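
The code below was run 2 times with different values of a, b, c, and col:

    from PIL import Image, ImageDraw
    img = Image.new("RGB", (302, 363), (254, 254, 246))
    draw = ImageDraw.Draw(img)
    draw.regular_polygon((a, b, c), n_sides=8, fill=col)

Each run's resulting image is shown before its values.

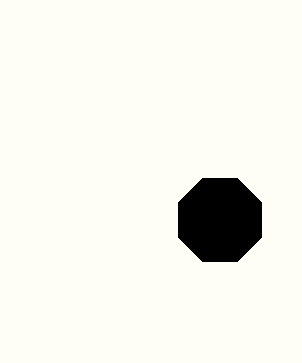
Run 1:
a = 220, b = 220, c = 45, col = 'black'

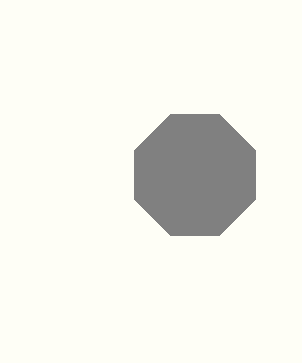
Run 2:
a = 195, b = 175, c = 65, col = 'gray'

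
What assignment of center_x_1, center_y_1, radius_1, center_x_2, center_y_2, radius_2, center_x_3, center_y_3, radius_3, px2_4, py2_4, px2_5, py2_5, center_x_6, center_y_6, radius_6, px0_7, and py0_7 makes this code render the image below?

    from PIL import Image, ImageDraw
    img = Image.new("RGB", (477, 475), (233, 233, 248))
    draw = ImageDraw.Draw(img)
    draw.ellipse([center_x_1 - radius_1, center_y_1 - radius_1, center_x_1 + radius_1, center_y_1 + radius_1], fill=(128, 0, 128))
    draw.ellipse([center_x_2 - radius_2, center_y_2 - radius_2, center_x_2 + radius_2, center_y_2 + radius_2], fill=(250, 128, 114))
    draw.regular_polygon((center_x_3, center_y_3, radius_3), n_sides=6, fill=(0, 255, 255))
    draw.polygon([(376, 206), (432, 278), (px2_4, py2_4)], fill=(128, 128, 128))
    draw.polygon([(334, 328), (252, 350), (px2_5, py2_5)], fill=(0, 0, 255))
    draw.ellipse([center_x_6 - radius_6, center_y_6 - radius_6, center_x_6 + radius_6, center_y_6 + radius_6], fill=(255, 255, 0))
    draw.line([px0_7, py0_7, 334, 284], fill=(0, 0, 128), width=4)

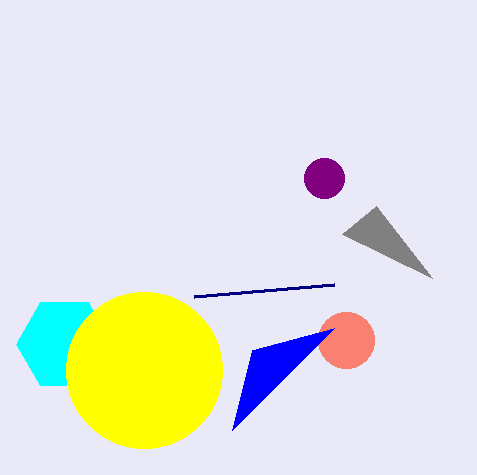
center_x_1 = 324; center_y_1 = 178; radius_1 = 20; center_x_2 = 346; center_y_2 = 340; radius_2 = 28; center_x_3 = 64; center_y_3 = 344; radius_3 = 48; px2_4 = 342; py2_4 = 234; px2_5 = 232; py2_5 = 430; center_x_6 = 144; center_y_6 = 370; radius_6 = 78; px0_7 = 194; py0_7 = 296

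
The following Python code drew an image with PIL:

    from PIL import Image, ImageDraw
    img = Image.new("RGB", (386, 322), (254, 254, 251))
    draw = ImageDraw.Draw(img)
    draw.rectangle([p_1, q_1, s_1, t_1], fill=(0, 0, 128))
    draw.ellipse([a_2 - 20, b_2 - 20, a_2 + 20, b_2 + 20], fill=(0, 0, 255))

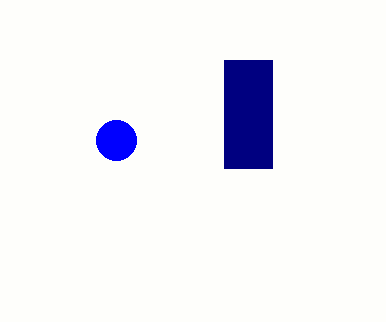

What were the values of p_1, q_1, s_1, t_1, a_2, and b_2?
p_1 = 224; q_1 = 60; s_1 = 272; t_1 = 168; a_2 = 116; b_2 = 140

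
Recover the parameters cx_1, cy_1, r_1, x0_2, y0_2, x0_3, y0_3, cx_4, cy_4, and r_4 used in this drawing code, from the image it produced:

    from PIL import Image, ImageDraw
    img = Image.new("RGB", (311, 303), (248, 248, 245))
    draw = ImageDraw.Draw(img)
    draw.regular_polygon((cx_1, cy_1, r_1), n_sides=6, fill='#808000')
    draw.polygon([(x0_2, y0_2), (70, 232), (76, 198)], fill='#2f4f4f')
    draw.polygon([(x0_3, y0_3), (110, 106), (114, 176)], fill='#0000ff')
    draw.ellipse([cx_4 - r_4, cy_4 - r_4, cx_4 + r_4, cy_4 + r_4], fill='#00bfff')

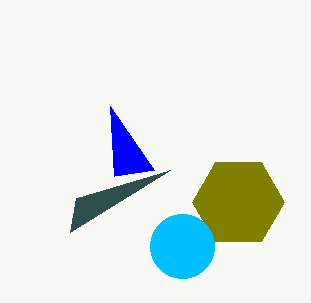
cx_1 = 238; cy_1 = 202; r_1 = 46; x0_2 = 170; y0_2 = 170; x0_3 = 154; y0_3 = 170; cx_4 = 182; cy_4 = 246; r_4 = 32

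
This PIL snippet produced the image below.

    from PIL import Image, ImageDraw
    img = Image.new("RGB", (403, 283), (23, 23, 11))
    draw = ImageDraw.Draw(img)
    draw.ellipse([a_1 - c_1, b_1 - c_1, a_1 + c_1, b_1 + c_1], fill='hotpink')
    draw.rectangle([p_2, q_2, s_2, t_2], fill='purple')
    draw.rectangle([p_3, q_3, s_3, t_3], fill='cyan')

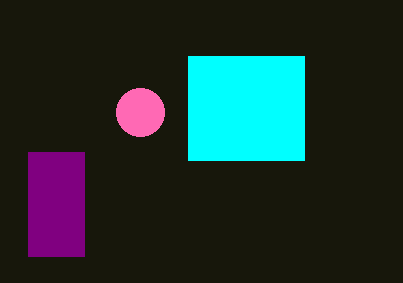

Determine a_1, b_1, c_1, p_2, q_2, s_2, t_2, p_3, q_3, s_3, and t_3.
a_1 = 140
b_1 = 112
c_1 = 24
p_2 = 28
q_2 = 152
s_2 = 84
t_2 = 256
p_3 = 188
q_3 = 56
s_3 = 304
t_3 = 160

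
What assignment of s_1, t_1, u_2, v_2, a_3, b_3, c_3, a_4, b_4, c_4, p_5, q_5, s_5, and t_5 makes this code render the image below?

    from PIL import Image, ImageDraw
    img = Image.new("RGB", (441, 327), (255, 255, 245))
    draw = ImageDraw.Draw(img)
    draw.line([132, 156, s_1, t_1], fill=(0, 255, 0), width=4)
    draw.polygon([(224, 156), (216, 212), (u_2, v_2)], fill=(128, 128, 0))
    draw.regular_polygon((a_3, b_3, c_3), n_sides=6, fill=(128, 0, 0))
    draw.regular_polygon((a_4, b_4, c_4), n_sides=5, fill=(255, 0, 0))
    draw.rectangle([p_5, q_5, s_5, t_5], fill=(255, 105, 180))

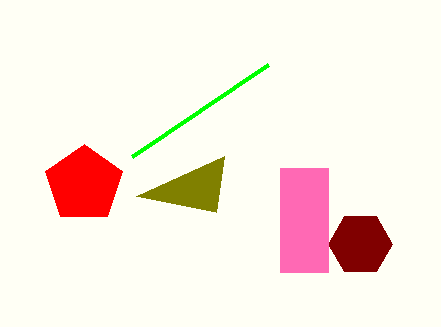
s_1 = 268
t_1 = 64
u_2 = 136
v_2 = 196
a_3 = 360
b_3 = 244
c_3 = 32
a_4 = 84
b_4 = 184
c_4 = 40
p_5 = 280
q_5 = 168
s_5 = 328
t_5 = 272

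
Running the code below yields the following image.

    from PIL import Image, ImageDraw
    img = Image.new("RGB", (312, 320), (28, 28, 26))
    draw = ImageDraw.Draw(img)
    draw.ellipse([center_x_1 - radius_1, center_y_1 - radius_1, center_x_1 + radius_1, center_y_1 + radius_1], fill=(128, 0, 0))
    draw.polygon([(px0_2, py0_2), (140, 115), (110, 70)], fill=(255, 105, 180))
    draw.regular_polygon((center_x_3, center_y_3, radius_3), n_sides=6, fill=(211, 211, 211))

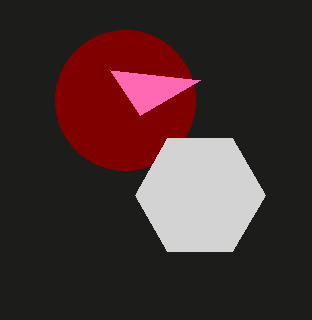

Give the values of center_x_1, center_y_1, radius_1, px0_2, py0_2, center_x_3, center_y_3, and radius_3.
center_x_1 = 125, center_y_1 = 100, radius_1 = 70, px0_2 = 200, py0_2 = 80, center_x_3 = 200, center_y_3 = 195, radius_3 = 65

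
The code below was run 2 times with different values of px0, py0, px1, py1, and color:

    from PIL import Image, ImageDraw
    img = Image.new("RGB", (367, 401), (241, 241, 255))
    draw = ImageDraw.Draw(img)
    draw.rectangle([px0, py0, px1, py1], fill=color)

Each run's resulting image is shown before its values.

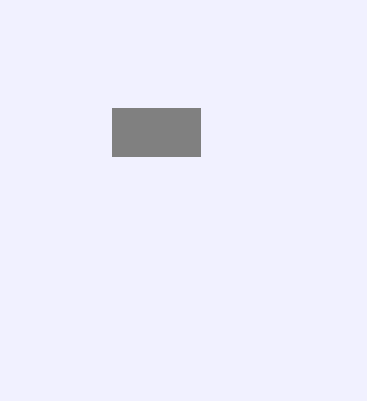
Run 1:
px0 = 112; py0 = 108; px1 = 200; py1 = 156; color = 'gray'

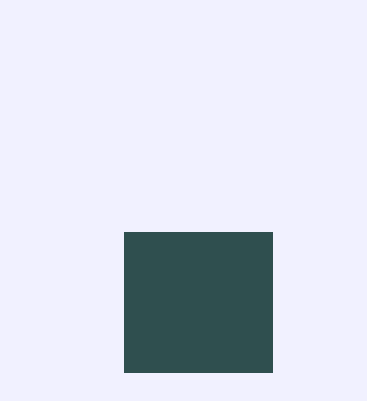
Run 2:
px0 = 124
py0 = 232
px1 = 272
py1 = 372
color = 'darkslategray'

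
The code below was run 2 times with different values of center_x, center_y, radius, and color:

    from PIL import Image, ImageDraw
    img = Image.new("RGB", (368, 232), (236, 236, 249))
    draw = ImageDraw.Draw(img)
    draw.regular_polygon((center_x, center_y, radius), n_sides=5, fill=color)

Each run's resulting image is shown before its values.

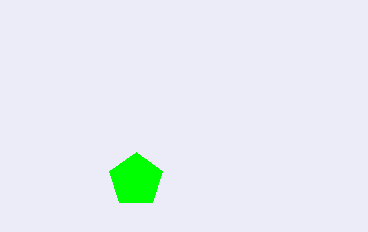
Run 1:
center_x = 136, center_y = 180, radius = 28, color = 'lime'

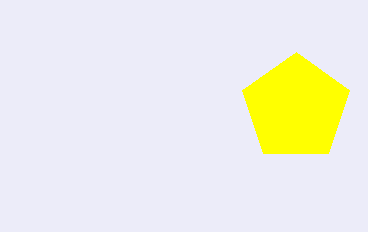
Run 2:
center_x = 296; center_y = 108; radius = 56; color = 'yellow'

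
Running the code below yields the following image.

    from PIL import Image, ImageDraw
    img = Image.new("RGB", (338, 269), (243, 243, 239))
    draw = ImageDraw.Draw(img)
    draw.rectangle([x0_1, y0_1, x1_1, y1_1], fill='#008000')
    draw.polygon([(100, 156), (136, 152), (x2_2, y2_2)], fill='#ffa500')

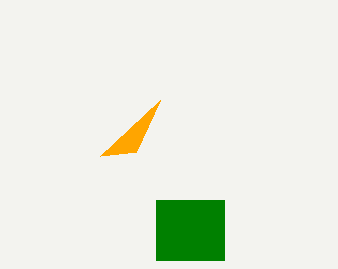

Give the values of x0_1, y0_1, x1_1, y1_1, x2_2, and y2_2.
x0_1 = 156; y0_1 = 200; x1_1 = 224; y1_1 = 260; x2_2 = 160; y2_2 = 100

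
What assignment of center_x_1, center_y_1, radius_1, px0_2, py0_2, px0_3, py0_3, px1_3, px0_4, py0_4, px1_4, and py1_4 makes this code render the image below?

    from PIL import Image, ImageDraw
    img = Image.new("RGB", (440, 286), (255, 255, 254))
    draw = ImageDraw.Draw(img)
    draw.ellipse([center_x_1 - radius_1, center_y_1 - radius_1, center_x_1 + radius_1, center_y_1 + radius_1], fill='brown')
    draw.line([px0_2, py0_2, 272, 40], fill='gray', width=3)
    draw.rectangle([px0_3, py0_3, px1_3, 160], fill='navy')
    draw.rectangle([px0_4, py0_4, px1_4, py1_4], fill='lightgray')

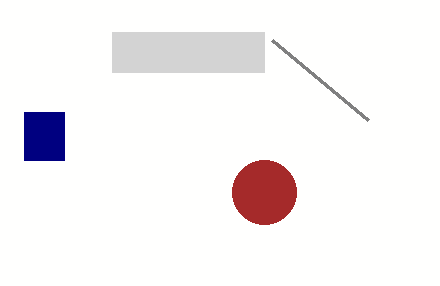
center_x_1 = 264
center_y_1 = 192
radius_1 = 32
px0_2 = 368
py0_2 = 120
px0_3 = 24
py0_3 = 112
px1_3 = 64
px0_4 = 112
py0_4 = 32
px1_4 = 264
py1_4 = 72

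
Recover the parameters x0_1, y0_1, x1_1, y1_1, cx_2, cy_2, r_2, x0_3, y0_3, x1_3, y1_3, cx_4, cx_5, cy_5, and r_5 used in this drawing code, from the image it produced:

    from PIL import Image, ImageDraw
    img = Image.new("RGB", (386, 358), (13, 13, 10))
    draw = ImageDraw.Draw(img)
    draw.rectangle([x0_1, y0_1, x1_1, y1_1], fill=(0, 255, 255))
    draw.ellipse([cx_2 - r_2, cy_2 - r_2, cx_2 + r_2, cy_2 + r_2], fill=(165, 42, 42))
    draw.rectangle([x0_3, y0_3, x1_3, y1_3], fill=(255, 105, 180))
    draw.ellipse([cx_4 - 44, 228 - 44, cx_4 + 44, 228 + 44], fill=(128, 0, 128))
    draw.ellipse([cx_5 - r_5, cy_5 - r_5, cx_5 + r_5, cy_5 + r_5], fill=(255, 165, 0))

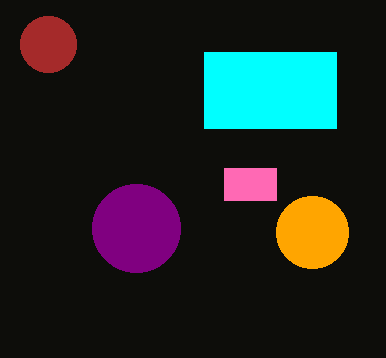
x0_1 = 204
y0_1 = 52
x1_1 = 336
y1_1 = 128
cx_2 = 48
cy_2 = 44
r_2 = 28
x0_3 = 224
y0_3 = 168
x1_3 = 276
y1_3 = 200
cx_4 = 136
cx_5 = 312
cy_5 = 232
r_5 = 36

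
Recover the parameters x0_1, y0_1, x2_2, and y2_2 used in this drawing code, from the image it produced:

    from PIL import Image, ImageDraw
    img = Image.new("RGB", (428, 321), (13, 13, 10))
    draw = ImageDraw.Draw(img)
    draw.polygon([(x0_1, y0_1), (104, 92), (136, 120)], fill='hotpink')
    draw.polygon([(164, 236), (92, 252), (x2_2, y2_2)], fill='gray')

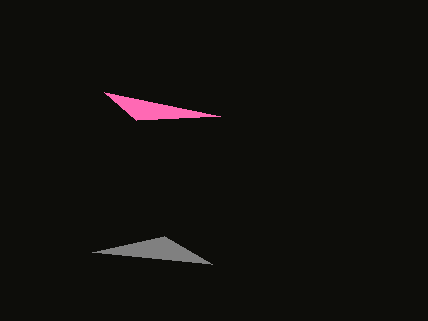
x0_1 = 220, y0_1 = 116, x2_2 = 212, y2_2 = 264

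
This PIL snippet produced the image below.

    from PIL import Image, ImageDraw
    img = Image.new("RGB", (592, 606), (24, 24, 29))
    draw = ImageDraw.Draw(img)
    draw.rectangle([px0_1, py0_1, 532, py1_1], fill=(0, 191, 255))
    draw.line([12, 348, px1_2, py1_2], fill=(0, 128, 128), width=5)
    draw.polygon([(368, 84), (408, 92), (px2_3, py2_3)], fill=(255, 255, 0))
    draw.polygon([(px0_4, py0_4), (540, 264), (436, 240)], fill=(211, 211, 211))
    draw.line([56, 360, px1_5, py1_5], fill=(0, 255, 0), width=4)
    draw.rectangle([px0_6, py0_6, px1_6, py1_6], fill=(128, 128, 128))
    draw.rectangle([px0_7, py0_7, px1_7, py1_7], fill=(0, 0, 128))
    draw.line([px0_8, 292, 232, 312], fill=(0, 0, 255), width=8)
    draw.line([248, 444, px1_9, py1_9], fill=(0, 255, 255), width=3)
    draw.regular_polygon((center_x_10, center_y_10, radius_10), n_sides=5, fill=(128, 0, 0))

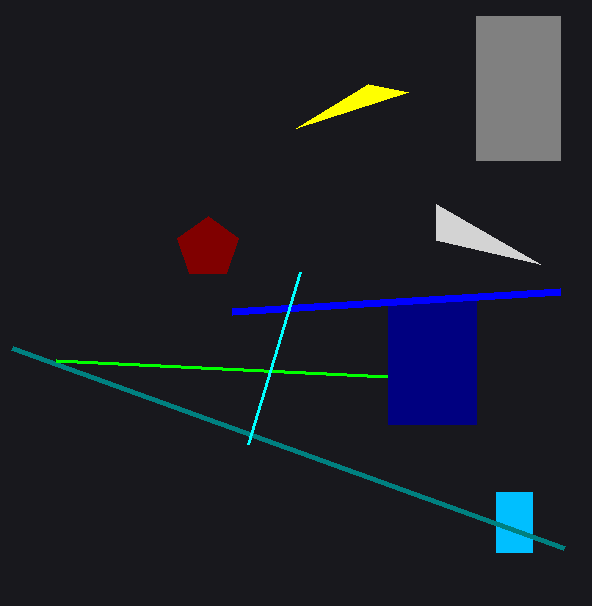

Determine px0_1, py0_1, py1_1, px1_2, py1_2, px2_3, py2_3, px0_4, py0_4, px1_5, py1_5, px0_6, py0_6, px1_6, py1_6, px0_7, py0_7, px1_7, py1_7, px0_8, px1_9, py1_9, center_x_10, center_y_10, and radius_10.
px0_1 = 496
py0_1 = 492
py1_1 = 552
px1_2 = 564
py1_2 = 548
px2_3 = 296
py2_3 = 128
px0_4 = 436
py0_4 = 204
px1_5 = 388
py1_5 = 376
px0_6 = 476
py0_6 = 16
px1_6 = 560
py1_6 = 160
px0_7 = 388
py0_7 = 300
px1_7 = 476
py1_7 = 424
px0_8 = 560
px1_9 = 300
py1_9 = 272
center_x_10 = 208
center_y_10 = 248
radius_10 = 32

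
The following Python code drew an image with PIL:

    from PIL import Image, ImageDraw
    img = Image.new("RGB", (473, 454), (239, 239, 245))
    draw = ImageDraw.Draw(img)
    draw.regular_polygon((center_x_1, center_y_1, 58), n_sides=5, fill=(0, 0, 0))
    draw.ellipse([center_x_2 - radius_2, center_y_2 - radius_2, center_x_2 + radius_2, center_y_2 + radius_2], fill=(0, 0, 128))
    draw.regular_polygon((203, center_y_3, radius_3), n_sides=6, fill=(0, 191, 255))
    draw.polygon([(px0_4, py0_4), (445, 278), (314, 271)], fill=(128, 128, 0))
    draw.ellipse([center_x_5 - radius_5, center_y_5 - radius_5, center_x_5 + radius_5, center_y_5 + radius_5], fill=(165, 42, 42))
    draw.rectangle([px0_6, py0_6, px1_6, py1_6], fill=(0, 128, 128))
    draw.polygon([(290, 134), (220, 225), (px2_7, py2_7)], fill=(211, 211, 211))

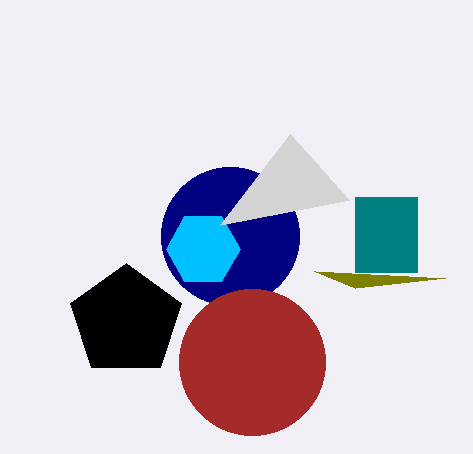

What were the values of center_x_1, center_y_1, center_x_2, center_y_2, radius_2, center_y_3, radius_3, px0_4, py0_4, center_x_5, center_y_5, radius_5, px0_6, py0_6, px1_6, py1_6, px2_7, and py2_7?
center_x_1 = 126; center_y_1 = 321; center_x_2 = 230; center_y_2 = 236; radius_2 = 69; center_y_3 = 249; radius_3 = 37; px0_4 = 355; py0_4 = 288; center_x_5 = 252; center_y_5 = 362; radius_5 = 73; px0_6 = 355; py0_6 = 197; px1_6 = 417; py1_6 = 272; px2_7 = 349; py2_7 = 200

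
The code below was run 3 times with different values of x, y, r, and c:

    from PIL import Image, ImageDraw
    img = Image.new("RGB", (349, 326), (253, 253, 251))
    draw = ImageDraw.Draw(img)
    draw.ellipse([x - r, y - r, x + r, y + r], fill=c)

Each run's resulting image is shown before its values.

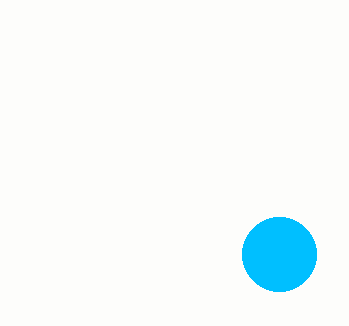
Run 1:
x = 279, y = 254, r = 37, c = 'deepskyblue'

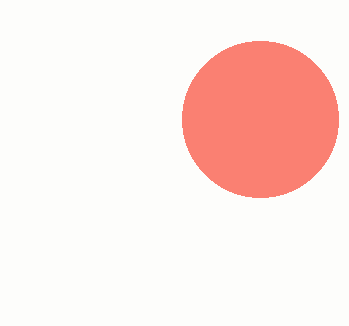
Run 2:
x = 260
y = 119
r = 78
c = 'salmon'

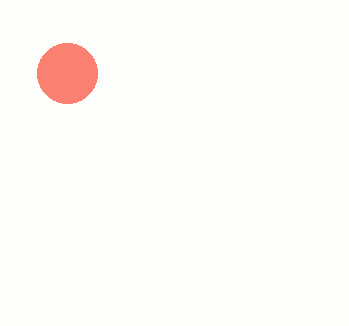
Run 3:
x = 67
y = 73
r = 30
c = 'salmon'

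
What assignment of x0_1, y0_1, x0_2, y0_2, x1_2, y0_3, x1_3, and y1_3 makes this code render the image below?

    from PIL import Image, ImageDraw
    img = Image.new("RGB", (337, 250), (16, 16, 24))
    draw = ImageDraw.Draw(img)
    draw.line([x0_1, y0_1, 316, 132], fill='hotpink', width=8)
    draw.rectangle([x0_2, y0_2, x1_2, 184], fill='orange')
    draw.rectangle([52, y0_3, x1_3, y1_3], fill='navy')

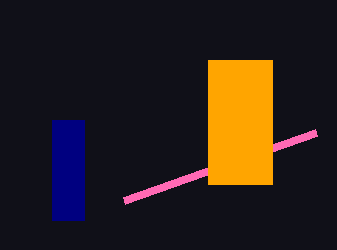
x0_1 = 124, y0_1 = 200, x0_2 = 208, y0_2 = 60, x1_2 = 272, y0_3 = 120, x1_3 = 84, y1_3 = 220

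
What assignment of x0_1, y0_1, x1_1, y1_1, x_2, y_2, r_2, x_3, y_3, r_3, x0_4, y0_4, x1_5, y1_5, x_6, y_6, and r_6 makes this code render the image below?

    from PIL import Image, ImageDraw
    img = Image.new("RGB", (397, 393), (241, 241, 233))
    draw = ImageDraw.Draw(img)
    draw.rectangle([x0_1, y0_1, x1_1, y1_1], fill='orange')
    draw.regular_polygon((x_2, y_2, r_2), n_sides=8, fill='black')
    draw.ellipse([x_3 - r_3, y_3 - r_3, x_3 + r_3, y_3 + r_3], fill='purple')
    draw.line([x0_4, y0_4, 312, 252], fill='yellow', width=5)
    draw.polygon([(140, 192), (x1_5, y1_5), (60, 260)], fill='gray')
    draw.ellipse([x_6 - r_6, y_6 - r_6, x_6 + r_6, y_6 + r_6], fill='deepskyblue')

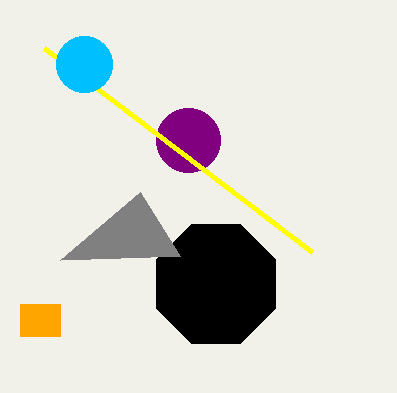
x0_1 = 20, y0_1 = 304, x1_1 = 60, y1_1 = 336, x_2 = 216, y_2 = 284, r_2 = 64, x_3 = 188, y_3 = 140, r_3 = 32, x0_4 = 44, y0_4 = 48, x1_5 = 180, y1_5 = 256, x_6 = 84, y_6 = 64, r_6 = 28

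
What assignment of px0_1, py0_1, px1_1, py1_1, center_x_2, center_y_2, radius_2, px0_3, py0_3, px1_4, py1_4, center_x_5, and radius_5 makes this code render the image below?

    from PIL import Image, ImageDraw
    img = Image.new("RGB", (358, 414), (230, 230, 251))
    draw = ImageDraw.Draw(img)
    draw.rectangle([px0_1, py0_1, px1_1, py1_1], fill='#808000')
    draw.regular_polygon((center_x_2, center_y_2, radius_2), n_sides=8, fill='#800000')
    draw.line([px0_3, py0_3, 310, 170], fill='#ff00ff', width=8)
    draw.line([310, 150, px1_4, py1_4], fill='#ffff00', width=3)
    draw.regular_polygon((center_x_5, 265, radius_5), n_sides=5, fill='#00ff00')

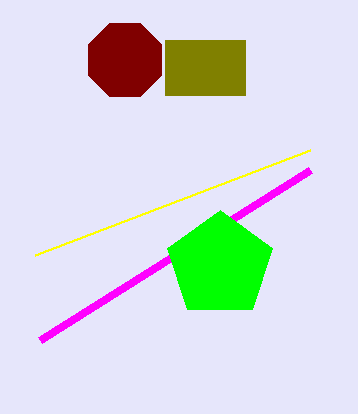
px0_1 = 165, py0_1 = 40, px1_1 = 245, py1_1 = 95, center_x_2 = 125, center_y_2 = 60, radius_2 = 40, px0_3 = 40, py0_3 = 340, px1_4 = 35, py1_4 = 255, center_x_5 = 220, radius_5 = 55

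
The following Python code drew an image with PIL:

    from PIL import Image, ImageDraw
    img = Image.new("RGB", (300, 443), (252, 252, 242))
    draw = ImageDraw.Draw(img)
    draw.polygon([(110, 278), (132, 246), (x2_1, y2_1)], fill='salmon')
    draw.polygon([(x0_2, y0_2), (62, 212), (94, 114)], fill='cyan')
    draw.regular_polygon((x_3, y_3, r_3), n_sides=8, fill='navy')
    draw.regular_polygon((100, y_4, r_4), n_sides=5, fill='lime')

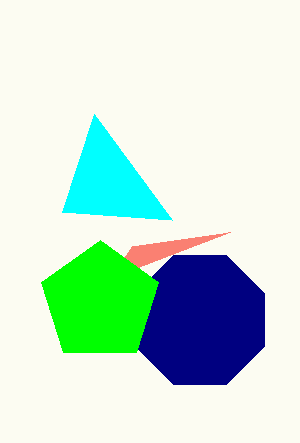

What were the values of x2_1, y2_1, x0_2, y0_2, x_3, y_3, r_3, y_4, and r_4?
x2_1 = 230
y2_1 = 232
x0_2 = 172
y0_2 = 220
x_3 = 200
y_3 = 320
r_3 = 70
y_4 = 302
r_4 = 62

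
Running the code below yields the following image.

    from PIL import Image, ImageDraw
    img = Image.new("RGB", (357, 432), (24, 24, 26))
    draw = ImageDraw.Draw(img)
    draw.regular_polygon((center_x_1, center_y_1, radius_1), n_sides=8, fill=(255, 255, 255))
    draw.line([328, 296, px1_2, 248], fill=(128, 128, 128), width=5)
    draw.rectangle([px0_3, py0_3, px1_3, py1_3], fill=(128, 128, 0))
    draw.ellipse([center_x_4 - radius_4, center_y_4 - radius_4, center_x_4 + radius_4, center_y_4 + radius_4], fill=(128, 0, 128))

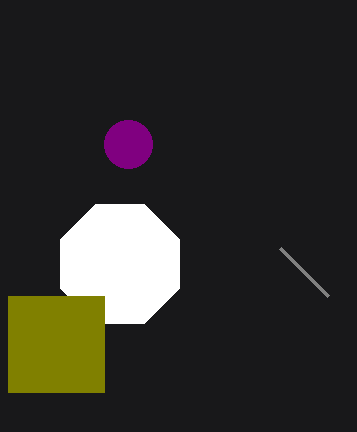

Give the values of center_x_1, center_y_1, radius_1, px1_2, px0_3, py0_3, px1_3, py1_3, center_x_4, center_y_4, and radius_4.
center_x_1 = 120
center_y_1 = 264
radius_1 = 64
px1_2 = 280
px0_3 = 8
py0_3 = 296
px1_3 = 104
py1_3 = 392
center_x_4 = 128
center_y_4 = 144
radius_4 = 24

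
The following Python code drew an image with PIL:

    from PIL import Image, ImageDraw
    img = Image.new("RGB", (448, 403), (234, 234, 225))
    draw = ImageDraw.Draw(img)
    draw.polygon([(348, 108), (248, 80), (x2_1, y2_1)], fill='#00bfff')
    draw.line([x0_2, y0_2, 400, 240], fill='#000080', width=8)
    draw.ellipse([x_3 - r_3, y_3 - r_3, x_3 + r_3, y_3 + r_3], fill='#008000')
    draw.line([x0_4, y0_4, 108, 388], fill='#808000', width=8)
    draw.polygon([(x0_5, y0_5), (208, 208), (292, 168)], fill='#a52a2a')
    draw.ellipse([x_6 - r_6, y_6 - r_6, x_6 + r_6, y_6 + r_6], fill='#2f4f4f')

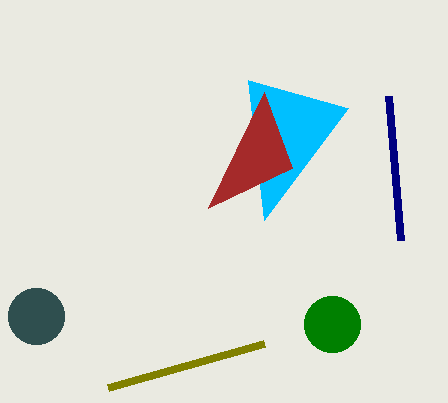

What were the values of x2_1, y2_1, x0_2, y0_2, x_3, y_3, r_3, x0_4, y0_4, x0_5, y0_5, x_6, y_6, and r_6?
x2_1 = 264
y2_1 = 220
x0_2 = 388
y0_2 = 96
x_3 = 332
y_3 = 324
r_3 = 28
x0_4 = 264
y0_4 = 344
x0_5 = 264
y0_5 = 92
x_6 = 36
y_6 = 316
r_6 = 28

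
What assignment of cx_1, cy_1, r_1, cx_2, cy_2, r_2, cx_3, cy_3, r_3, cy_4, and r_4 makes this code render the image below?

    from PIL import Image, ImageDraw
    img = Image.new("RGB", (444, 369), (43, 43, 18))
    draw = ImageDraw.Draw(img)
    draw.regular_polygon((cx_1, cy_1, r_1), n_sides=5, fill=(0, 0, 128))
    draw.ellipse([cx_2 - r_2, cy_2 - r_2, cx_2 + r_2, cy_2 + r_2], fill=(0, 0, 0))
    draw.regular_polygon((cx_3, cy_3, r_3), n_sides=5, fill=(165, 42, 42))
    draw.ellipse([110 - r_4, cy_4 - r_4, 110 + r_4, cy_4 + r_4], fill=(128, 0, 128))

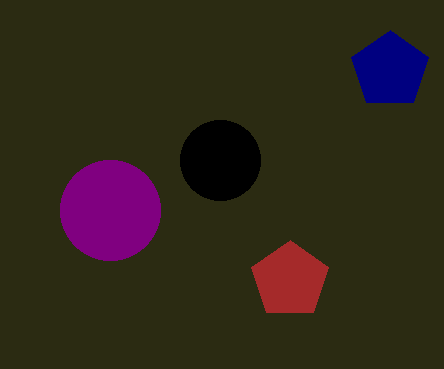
cx_1 = 390; cy_1 = 70; r_1 = 40; cx_2 = 220; cy_2 = 160; r_2 = 40; cx_3 = 290; cy_3 = 280; r_3 = 40; cy_4 = 210; r_4 = 50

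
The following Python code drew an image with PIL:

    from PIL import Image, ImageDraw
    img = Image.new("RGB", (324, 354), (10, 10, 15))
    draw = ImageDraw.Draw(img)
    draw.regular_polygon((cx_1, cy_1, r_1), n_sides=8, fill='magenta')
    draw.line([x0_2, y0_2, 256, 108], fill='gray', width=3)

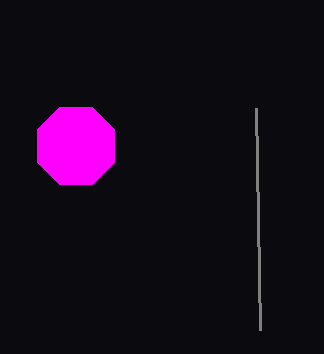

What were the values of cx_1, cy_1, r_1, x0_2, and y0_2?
cx_1 = 76
cy_1 = 146
r_1 = 42
x0_2 = 260
y0_2 = 330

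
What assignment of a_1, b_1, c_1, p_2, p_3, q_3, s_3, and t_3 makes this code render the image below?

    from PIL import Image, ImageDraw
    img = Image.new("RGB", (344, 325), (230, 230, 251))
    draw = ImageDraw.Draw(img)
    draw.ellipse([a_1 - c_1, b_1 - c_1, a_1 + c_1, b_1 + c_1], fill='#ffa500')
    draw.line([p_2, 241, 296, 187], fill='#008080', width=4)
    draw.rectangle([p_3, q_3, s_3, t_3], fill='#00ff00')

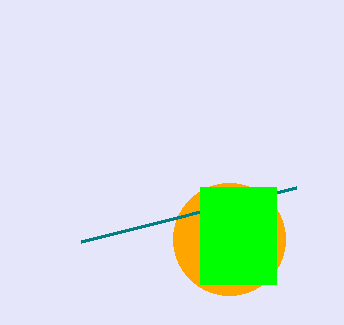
a_1 = 229; b_1 = 239; c_1 = 56; p_2 = 81; p_3 = 200; q_3 = 187; s_3 = 276; t_3 = 284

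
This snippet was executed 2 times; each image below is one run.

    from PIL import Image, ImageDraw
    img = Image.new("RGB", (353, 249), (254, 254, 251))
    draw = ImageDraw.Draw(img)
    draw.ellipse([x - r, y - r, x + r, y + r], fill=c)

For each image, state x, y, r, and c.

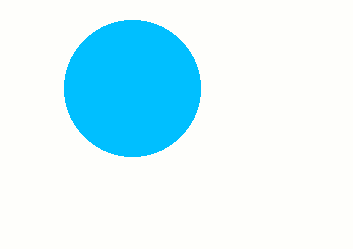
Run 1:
x = 132; y = 88; r = 68; c = 'deepskyblue'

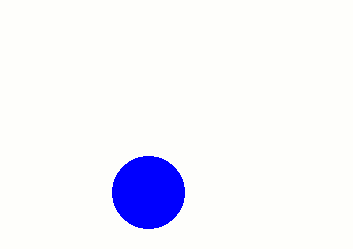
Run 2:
x = 148; y = 192; r = 36; c = 'blue'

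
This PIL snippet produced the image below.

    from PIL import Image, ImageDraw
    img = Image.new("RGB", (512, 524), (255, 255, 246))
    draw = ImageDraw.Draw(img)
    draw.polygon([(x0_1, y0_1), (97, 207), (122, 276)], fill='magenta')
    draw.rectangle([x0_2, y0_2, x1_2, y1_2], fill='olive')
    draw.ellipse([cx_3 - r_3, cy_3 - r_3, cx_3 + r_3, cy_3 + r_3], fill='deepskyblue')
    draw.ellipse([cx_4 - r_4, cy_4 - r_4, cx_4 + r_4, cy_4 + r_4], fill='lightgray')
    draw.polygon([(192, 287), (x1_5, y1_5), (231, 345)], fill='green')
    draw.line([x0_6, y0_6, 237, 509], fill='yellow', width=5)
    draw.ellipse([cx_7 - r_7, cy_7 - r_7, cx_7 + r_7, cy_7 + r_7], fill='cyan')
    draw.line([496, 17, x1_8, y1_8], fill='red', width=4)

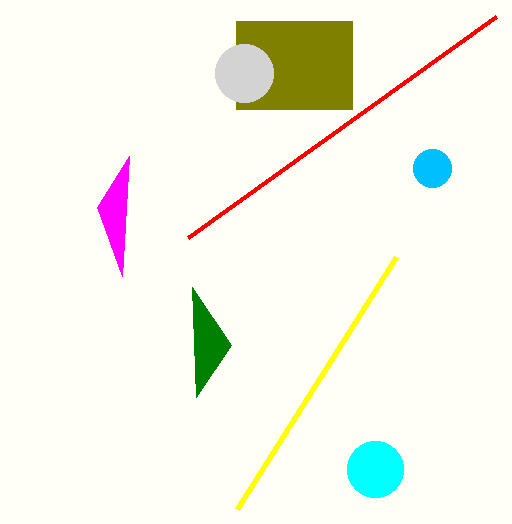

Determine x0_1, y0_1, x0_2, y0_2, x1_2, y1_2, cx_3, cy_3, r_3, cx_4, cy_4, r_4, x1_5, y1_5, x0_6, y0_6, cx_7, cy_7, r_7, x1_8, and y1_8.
x0_1 = 129
y0_1 = 156
x0_2 = 236
y0_2 = 21
x1_2 = 352
y1_2 = 109
cx_3 = 432
cy_3 = 168
r_3 = 19
cx_4 = 244
cy_4 = 73
r_4 = 29
x1_5 = 196
y1_5 = 397
x0_6 = 396
y0_6 = 257
cx_7 = 375
cy_7 = 469
r_7 = 28
x1_8 = 188
y1_8 = 238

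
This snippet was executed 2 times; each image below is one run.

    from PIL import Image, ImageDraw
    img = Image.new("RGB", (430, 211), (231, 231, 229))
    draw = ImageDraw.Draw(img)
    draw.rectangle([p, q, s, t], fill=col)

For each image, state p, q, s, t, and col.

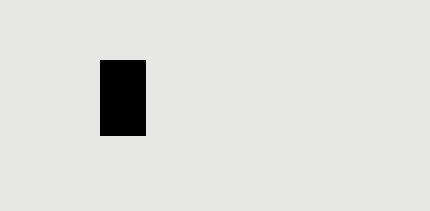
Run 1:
p = 100; q = 60; s = 145; t = 135; col = 'black'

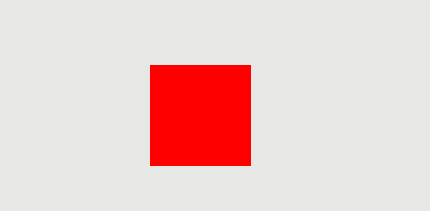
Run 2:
p = 150
q = 65
s = 250
t = 165
col = 'red'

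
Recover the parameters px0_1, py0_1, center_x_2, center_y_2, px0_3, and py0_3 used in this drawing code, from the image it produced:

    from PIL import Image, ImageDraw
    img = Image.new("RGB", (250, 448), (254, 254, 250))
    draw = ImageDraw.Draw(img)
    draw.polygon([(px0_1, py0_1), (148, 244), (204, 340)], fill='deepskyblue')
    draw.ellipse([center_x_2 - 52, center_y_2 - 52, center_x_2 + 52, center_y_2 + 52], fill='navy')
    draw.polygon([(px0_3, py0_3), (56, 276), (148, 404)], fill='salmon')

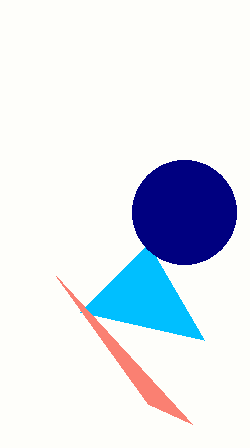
px0_1 = 80; py0_1 = 312; center_x_2 = 184; center_y_2 = 212; px0_3 = 192; py0_3 = 424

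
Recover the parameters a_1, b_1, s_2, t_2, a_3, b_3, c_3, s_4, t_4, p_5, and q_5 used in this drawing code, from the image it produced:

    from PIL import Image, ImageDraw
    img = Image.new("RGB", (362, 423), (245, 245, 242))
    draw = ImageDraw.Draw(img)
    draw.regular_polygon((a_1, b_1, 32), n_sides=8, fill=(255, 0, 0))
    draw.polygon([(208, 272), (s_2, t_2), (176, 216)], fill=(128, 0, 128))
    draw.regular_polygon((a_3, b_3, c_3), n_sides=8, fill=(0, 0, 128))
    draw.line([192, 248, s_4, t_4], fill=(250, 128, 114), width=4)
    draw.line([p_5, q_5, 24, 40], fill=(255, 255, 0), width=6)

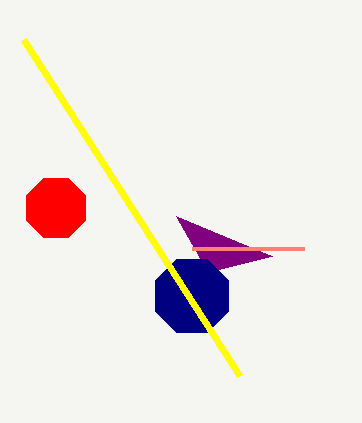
a_1 = 56, b_1 = 208, s_2 = 272, t_2 = 256, a_3 = 192, b_3 = 296, c_3 = 40, s_4 = 304, t_4 = 248, p_5 = 240, q_5 = 376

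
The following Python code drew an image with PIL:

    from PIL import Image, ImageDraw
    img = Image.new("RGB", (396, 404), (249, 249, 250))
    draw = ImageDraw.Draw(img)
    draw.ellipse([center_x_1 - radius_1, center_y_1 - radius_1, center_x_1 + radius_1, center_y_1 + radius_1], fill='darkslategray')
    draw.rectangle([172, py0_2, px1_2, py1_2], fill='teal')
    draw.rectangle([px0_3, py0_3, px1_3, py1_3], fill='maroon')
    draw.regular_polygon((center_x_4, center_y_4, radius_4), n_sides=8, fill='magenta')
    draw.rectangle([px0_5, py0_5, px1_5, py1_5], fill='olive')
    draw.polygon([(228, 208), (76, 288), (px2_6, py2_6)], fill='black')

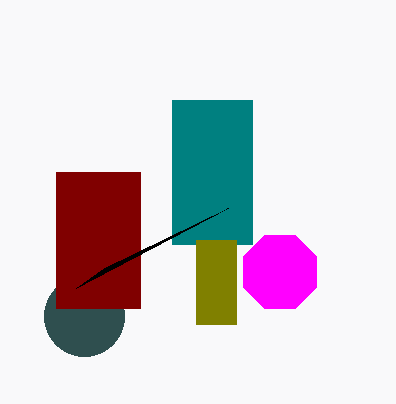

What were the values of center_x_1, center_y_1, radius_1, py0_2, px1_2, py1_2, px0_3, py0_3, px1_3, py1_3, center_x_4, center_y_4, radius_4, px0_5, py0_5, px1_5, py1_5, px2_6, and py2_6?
center_x_1 = 84; center_y_1 = 316; radius_1 = 40; py0_2 = 100; px1_2 = 252; py1_2 = 244; px0_3 = 56; py0_3 = 172; px1_3 = 140; py1_3 = 308; center_x_4 = 280; center_y_4 = 272; radius_4 = 40; px0_5 = 196; py0_5 = 240; px1_5 = 236; py1_5 = 324; px2_6 = 104; py2_6 = 268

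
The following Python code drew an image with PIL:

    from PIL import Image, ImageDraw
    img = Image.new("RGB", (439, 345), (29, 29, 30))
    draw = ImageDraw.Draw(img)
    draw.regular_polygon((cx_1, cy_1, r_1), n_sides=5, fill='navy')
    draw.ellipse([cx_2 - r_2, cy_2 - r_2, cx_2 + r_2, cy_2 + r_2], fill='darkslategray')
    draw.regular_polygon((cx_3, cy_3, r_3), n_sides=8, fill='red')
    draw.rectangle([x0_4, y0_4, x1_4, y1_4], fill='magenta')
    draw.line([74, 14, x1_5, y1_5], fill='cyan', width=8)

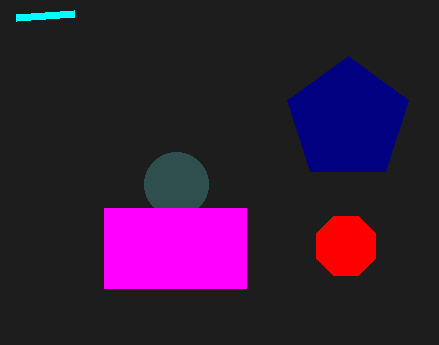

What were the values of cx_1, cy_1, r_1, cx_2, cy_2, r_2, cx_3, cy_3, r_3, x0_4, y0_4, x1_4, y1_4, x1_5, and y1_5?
cx_1 = 348
cy_1 = 120
r_1 = 64
cx_2 = 176
cy_2 = 184
r_2 = 32
cx_3 = 346
cy_3 = 246
r_3 = 32
x0_4 = 104
y0_4 = 208
x1_4 = 246
y1_4 = 288
x1_5 = 16
y1_5 = 18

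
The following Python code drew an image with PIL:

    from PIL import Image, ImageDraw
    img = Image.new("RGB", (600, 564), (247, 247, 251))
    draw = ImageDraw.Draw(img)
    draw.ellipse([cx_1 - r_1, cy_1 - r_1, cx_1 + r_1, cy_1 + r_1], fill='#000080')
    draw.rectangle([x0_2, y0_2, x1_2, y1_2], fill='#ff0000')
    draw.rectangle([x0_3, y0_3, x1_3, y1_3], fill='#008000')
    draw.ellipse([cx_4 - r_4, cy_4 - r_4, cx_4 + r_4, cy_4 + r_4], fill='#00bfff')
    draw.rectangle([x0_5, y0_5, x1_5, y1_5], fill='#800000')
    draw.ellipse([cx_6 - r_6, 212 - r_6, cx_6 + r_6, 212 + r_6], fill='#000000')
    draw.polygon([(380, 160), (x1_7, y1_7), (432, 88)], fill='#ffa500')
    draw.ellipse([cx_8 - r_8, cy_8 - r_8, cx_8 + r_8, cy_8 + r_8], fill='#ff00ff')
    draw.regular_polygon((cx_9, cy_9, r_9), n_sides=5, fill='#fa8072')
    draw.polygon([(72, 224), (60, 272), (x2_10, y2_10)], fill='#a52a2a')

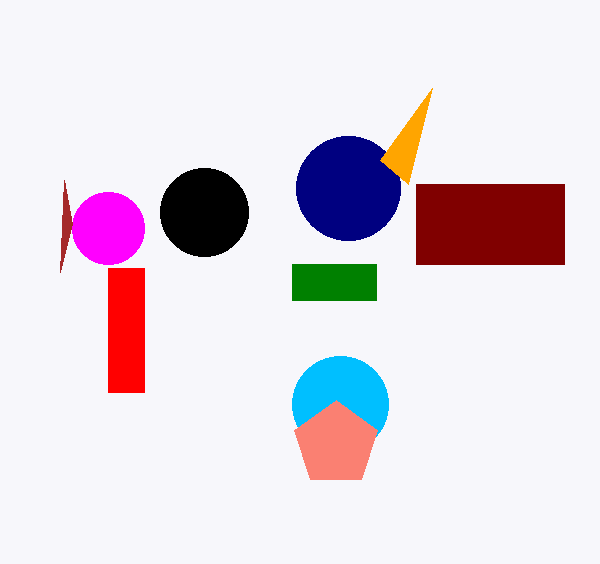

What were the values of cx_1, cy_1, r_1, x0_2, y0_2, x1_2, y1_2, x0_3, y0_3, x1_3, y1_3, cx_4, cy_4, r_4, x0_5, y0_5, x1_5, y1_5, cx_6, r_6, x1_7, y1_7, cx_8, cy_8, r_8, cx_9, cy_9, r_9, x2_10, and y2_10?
cx_1 = 348; cy_1 = 188; r_1 = 52; x0_2 = 108; y0_2 = 268; x1_2 = 144; y1_2 = 392; x0_3 = 292; y0_3 = 264; x1_3 = 376; y1_3 = 300; cx_4 = 340; cy_4 = 404; r_4 = 48; x0_5 = 416; y0_5 = 184; x1_5 = 564; y1_5 = 264; cx_6 = 204; r_6 = 44; x1_7 = 408; y1_7 = 184; cx_8 = 108; cy_8 = 228; r_8 = 36; cx_9 = 336; cy_9 = 444; r_9 = 44; x2_10 = 64; y2_10 = 180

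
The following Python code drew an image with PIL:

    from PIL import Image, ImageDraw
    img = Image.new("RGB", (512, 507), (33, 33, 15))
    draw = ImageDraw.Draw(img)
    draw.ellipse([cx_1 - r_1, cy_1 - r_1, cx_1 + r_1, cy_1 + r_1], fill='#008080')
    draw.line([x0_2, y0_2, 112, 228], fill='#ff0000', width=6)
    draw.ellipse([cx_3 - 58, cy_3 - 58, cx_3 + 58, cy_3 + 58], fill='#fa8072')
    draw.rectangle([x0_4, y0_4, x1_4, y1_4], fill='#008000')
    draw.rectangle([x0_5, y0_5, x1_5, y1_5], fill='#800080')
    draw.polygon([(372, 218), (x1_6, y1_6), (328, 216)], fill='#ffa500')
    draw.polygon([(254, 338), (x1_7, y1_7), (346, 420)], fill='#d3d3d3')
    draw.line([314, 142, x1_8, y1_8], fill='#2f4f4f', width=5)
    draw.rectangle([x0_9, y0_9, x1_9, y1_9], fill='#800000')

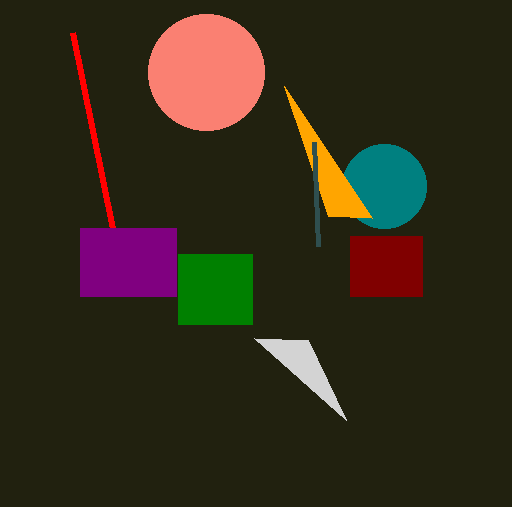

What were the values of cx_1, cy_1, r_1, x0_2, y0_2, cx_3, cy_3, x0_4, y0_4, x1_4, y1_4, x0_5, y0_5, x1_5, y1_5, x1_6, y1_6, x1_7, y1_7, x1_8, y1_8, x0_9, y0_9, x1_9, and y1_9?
cx_1 = 384; cy_1 = 186; r_1 = 42; x0_2 = 72; y0_2 = 32; cx_3 = 206; cy_3 = 72; x0_4 = 178; y0_4 = 254; x1_4 = 252; y1_4 = 324; x0_5 = 80; y0_5 = 228; x1_5 = 176; y1_5 = 296; x1_6 = 284; y1_6 = 86; x1_7 = 308; y1_7 = 340; x1_8 = 318; y1_8 = 246; x0_9 = 350; y0_9 = 236; x1_9 = 422; y1_9 = 296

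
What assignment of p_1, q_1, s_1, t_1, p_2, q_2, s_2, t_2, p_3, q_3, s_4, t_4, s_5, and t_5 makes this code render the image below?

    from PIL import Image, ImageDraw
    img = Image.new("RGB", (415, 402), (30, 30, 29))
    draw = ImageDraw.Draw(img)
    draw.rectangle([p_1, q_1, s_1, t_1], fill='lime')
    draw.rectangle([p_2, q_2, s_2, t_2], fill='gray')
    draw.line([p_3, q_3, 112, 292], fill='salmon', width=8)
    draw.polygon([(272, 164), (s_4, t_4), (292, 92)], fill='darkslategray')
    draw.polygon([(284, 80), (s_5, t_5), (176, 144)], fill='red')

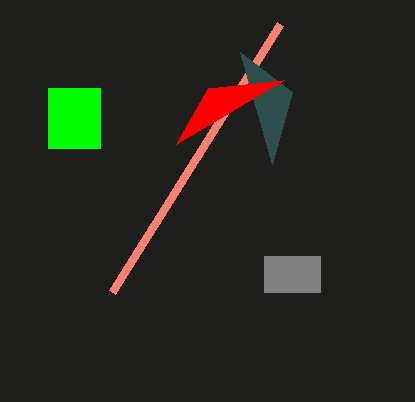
p_1 = 48, q_1 = 88, s_1 = 100, t_1 = 148, p_2 = 264, q_2 = 256, s_2 = 320, t_2 = 292, p_3 = 280, q_3 = 24, s_4 = 240, t_4 = 52, s_5 = 208, t_5 = 88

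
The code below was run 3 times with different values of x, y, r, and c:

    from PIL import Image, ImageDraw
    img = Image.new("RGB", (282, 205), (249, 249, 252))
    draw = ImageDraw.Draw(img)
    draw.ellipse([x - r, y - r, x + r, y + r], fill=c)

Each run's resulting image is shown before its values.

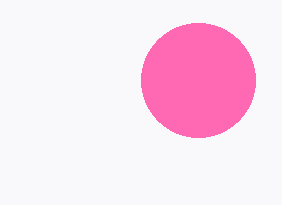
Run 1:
x = 198, y = 80, r = 57, c = 'hotpink'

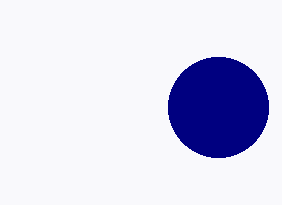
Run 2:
x = 218
y = 107
r = 50
c = 'navy'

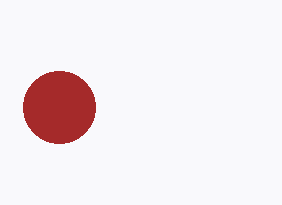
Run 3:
x = 59, y = 107, r = 36, c = 'brown'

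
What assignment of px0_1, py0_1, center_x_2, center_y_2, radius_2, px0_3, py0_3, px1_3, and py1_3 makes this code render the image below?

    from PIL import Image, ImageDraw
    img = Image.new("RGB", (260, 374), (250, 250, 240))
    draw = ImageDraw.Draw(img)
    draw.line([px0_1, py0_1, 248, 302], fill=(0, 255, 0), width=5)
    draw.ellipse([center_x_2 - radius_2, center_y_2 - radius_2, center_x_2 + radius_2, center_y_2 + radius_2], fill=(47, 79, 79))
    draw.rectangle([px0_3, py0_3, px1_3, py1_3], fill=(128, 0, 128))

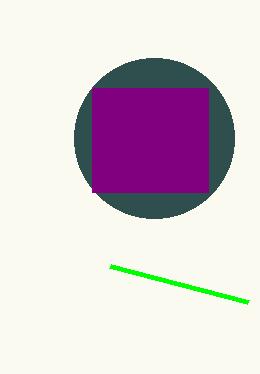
px0_1 = 110, py0_1 = 266, center_x_2 = 154, center_y_2 = 138, radius_2 = 80, px0_3 = 92, py0_3 = 88, px1_3 = 208, py1_3 = 192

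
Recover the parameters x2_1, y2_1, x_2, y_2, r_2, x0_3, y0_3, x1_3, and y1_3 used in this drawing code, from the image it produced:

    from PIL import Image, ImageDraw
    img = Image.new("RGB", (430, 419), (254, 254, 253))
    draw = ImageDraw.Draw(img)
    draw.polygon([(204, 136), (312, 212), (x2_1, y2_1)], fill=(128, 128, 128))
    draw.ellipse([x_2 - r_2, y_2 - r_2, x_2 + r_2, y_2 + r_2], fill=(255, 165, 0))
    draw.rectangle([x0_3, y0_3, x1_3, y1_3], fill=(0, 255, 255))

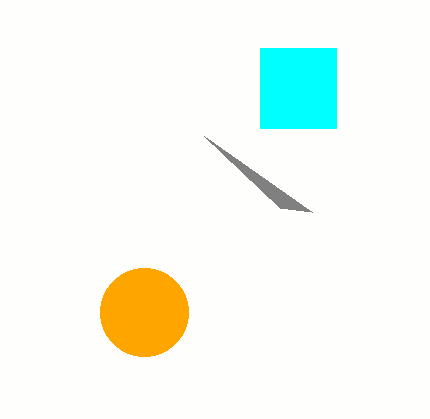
x2_1 = 280; y2_1 = 208; x_2 = 144; y_2 = 312; r_2 = 44; x0_3 = 260; y0_3 = 48; x1_3 = 336; y1_3 = 128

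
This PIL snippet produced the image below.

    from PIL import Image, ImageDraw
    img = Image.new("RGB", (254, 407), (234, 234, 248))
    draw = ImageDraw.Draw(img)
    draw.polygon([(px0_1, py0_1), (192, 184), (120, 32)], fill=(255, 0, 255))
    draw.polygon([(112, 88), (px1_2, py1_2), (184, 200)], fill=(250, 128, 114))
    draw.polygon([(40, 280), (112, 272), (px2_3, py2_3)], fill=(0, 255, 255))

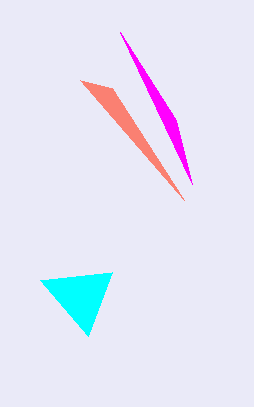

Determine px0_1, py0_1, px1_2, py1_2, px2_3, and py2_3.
px0_1 = 176; py0_1 = 120; px1_2 = 80; py1_2 = 80; px2_3 = 88; py2_3 = 336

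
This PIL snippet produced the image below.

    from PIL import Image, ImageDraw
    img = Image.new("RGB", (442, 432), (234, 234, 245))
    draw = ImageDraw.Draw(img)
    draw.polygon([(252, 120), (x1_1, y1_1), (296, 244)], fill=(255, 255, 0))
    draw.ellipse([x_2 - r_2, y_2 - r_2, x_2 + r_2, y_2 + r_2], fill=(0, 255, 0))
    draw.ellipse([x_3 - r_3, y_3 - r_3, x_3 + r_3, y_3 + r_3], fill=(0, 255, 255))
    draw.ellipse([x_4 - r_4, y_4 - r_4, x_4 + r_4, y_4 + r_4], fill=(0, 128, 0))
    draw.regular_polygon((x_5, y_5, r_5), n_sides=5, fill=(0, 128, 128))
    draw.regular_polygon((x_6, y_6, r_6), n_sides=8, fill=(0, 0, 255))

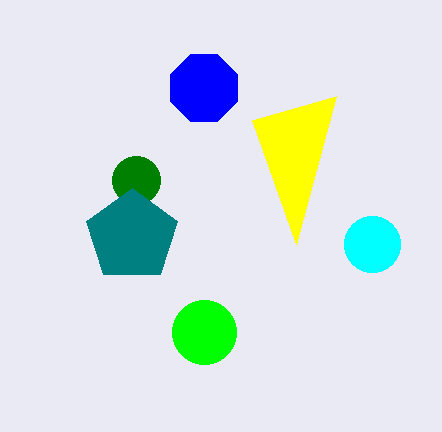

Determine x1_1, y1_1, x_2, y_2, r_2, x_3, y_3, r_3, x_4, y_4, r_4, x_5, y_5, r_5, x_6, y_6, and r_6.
x1_1 = 336
y1_1 = 96
x_2 = 204
y_2 = 332
r_2 = 32
x_3 = 372
y_3 = 244
r_3 = 28
x_4 = 136
y_4 = 180
r_4 = 24
x_5 = 132
y_5 = 236
r_5 = 48
x_6 = 204
y_6 = 88
r_6 = 36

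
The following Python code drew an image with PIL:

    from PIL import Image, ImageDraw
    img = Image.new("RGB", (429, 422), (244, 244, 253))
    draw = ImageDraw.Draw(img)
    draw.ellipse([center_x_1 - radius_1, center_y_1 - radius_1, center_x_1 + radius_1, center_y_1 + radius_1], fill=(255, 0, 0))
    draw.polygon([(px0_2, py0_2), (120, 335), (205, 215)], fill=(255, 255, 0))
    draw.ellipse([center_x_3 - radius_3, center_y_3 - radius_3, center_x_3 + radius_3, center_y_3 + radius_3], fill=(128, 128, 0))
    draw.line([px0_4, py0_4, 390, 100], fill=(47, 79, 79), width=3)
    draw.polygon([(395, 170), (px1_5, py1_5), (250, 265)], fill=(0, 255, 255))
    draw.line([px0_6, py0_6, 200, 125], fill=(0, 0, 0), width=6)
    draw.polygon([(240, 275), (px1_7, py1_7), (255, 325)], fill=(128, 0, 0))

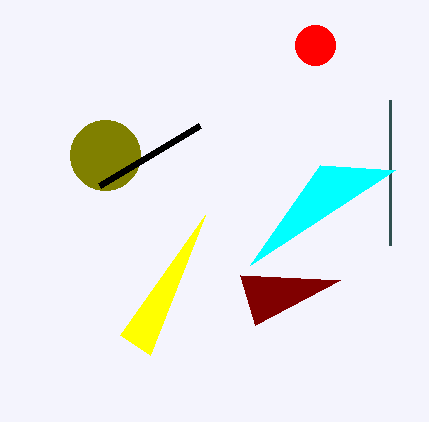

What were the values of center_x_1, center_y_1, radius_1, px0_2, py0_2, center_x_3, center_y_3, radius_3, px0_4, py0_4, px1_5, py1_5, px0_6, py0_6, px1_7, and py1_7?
center_x_1 = 315; center_y_1 = 45; radius_1 = 20; px0_2 = 150; py0_2 = 355; center_x_3 = 105; center_y_3 = 155; radius_3 = 35; px0_4 = 390; py0_4 = 245; px1_5 = 320; py1_5 = 165; px0_6 = 100; py0_6 = 185; px1_7 = 340; py1_7 = 280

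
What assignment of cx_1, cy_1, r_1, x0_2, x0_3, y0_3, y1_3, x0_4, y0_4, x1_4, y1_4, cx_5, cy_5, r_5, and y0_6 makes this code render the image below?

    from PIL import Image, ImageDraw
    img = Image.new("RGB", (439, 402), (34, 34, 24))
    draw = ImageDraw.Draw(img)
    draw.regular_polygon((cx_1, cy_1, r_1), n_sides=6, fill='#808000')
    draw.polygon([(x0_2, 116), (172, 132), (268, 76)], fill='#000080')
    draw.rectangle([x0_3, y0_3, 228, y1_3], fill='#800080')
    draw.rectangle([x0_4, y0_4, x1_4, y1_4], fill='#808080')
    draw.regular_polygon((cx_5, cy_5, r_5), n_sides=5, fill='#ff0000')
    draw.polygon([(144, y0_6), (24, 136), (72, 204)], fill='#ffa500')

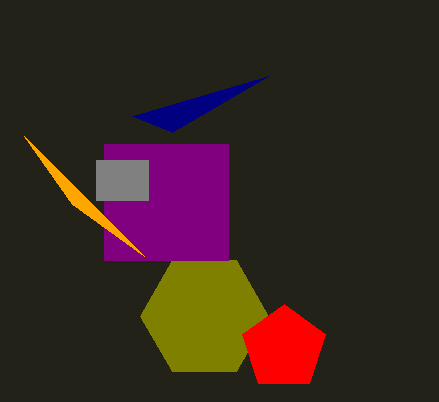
cx_1 = 204; cy_1 = 316; r_1 = 64; x0_2 = 132; x0_3 = 104; y0_3 = 144; y1_3 = 260; x0_4 = 96; y0_4 = 160; x1_4 = 148; y1_4 = 200; cx_5 = 284; cy_5 = 348; r_5 = 44; y0_6 = 256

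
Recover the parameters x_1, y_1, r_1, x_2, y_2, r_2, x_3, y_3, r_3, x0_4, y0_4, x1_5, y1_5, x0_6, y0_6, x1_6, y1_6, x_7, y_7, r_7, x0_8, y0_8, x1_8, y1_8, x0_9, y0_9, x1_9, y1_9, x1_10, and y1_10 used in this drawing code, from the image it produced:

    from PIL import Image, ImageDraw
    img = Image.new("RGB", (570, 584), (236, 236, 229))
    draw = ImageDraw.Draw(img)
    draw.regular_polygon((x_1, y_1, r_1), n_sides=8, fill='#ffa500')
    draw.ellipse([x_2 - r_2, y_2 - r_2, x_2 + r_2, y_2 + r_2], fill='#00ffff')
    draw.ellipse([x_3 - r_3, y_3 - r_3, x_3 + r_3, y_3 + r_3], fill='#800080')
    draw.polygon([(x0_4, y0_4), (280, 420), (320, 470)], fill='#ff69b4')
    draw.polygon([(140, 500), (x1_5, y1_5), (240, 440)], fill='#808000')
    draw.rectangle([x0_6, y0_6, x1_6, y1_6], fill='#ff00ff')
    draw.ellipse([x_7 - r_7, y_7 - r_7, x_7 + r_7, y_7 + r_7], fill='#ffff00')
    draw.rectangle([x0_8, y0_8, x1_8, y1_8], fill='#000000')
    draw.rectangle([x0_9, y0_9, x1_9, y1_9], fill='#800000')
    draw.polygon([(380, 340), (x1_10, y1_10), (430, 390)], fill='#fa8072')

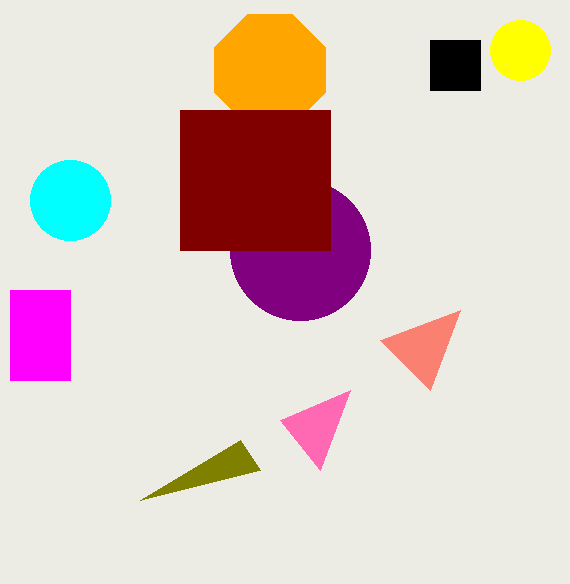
x_1 = 270, y_1 = 70, r_1 = 60, x_2 = 70, y_2 = 200, r_2 = 40, x_3 = 300, y_3 = 250, r_3 = 70, x0_4 = 350, y0_4 = 390, x1_5 = 260, y1_5 = 470, x0_6 = 10, y0_6 = 290, x1_6 = 70, y1_6 = 380, x_7 = 520, y_7 = 50, r_7 = 30, x0_8 = 430, y0_8 = 40, x1_8 = 480, y1_8 = 90, x0_9 = 180, y0_9 = 110, x1_9 = 330, y1_9 = 250, x1_10 = 460, y1_10 = 310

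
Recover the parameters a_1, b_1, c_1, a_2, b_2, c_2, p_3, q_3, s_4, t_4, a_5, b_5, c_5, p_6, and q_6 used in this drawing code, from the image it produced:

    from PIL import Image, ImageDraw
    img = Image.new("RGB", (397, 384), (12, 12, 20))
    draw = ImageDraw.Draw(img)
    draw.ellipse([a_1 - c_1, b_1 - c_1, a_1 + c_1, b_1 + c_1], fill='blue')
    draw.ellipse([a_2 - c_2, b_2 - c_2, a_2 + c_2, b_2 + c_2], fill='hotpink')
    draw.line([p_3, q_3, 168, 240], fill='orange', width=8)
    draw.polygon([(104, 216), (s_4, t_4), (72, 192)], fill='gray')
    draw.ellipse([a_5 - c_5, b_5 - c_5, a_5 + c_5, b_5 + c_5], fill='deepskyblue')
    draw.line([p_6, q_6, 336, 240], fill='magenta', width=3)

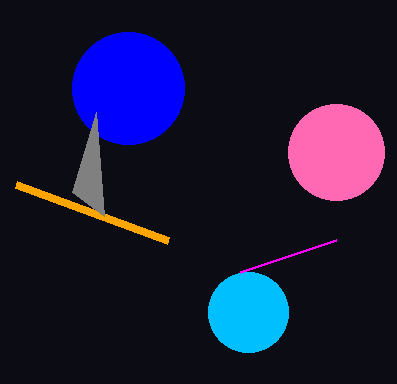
a_1 = 128; b_1 = 88; c_1 = 56; a_2 = 336; b_2 = 152; c_2 = 48; p_3 = 16; q_3 = 184; s_4 = 96; t_4 = 112; a_5 = 248; b_5 = 312; c_5 = 40; p_6 = 240; q_6 = 272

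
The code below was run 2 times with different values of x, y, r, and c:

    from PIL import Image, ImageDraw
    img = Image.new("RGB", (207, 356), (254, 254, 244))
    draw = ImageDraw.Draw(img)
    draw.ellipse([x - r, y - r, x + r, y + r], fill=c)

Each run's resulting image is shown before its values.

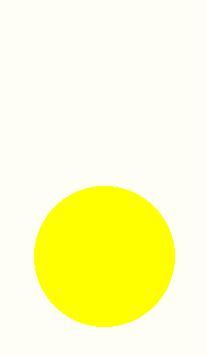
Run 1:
x = 104
y = 256
r = 70
c = 'yellow'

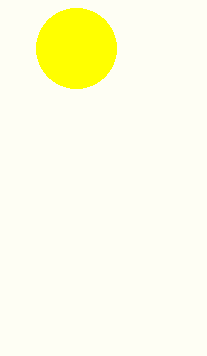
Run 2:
x = 76
y = 48
r = 40
c = 'yellow'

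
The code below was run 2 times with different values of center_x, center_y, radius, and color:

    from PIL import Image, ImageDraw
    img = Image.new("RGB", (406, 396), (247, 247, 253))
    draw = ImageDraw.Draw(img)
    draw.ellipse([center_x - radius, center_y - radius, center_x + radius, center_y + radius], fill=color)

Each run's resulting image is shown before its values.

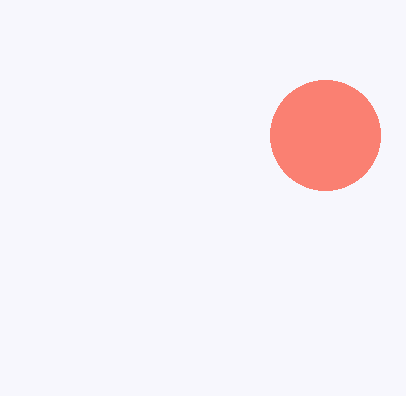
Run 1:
center_x = 325, center_y = 135, radius = 55, color = 'salmon'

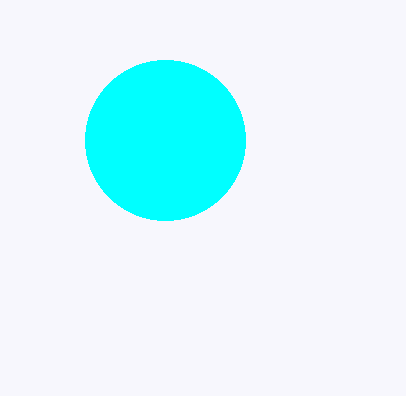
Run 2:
center_x = 165, center_y = 140, radius = 80, color = 'cyan'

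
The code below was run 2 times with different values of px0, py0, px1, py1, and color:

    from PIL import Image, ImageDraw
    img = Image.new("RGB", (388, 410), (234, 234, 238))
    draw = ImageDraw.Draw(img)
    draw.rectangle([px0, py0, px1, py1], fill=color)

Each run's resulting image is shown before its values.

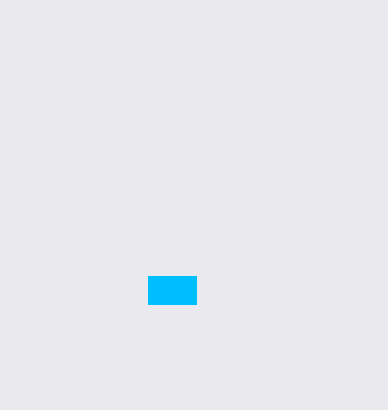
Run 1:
px0 = 148
py0 = 276
px1 = 196
py1 = 304
color = 'deepskyblue'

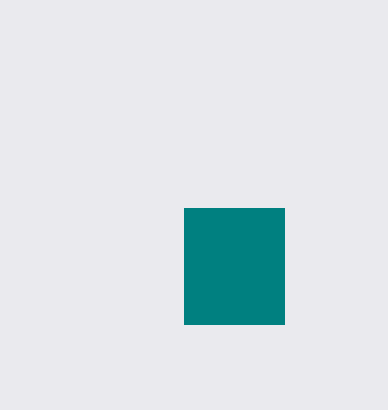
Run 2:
px0 = 184, py0 = 208, px1 = 284, py1 = 324, color = 'teal'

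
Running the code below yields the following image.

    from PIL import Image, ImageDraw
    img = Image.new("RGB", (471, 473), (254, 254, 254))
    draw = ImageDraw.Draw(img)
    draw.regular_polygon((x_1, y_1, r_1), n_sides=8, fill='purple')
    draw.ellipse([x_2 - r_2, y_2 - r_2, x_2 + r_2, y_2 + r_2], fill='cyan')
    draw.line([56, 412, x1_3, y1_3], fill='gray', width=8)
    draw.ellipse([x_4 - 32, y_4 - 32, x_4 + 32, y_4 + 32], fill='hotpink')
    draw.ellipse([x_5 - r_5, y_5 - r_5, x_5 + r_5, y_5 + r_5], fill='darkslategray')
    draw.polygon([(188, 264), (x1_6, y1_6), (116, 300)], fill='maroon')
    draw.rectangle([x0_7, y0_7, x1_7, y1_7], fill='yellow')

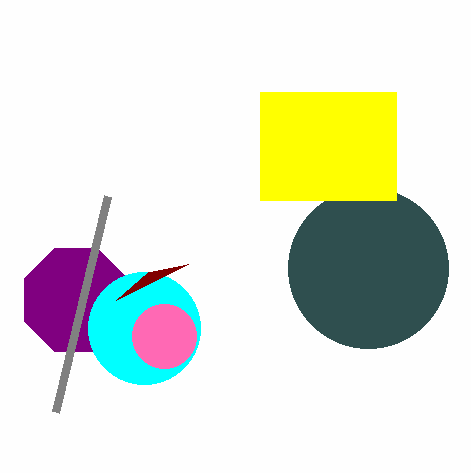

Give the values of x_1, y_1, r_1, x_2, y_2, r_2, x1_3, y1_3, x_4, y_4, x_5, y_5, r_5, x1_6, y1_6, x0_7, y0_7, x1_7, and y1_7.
x_1 = 76, y_1 = 300, r_1 = 56, x_2 = 144, y_2 = 328, r_2 = 56, x1_3 = 108, y1_3 = 196, x_4 = 164, y_4 = 336, x_5 = 368, y_5 = 268, r_5 = 80, x1_6 = 148, y1_6 = 272, x0_7 = 260, y0_7 = 92, x1_7 = 396, y1_7 = 200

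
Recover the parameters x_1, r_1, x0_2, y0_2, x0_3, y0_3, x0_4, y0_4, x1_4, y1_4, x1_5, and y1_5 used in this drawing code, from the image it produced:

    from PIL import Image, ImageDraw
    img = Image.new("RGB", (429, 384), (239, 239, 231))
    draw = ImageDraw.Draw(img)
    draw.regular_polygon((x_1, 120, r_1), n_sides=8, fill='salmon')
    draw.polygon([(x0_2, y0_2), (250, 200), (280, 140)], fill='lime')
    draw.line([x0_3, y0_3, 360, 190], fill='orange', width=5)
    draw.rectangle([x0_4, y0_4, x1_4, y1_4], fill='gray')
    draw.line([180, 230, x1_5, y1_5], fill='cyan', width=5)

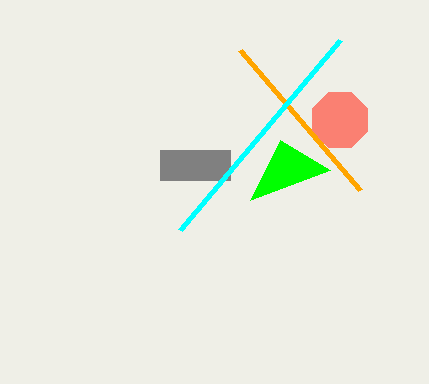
x_1 = 340; r_1 = 30; x0_2 = 330; y0_2 = 170; x0_3 = 240; y0_3 = 50; x0_4 = 160; y0_4 = 150; x1_4 = 230; y1_4 = 180; x1_5 = 340; y1_5 = 40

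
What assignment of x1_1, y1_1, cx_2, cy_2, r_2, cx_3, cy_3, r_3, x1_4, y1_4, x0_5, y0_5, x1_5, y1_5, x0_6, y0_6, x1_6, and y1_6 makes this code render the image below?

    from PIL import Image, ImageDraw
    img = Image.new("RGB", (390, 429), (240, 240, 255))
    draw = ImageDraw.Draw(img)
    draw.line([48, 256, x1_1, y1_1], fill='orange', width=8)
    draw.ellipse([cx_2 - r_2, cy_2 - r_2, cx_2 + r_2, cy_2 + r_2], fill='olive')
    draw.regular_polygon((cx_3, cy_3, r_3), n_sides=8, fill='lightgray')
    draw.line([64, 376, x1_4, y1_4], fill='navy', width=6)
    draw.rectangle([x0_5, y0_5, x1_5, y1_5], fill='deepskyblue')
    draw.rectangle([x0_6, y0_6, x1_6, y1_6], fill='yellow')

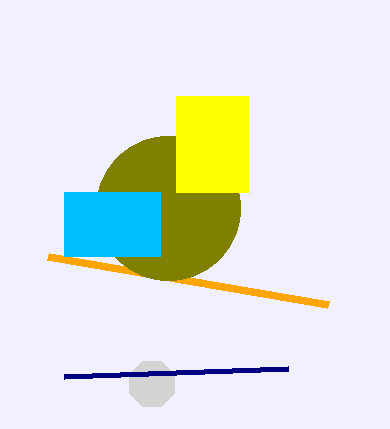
x1_1 = 328; y1_1 = 304; cx_2 = 168; cy_2 = 208; r_2 = 72; cx_3 = 152; cy_3 = 384; r_3 = 24; x1_4 = 288; y1_4 = 368; x0_5 = 64; y0_5 = 192; x1_5 = 160; y1_5 = 256; x0_6 = 176; y0_6 = 96; x1_6 = 248; y1_6 = 192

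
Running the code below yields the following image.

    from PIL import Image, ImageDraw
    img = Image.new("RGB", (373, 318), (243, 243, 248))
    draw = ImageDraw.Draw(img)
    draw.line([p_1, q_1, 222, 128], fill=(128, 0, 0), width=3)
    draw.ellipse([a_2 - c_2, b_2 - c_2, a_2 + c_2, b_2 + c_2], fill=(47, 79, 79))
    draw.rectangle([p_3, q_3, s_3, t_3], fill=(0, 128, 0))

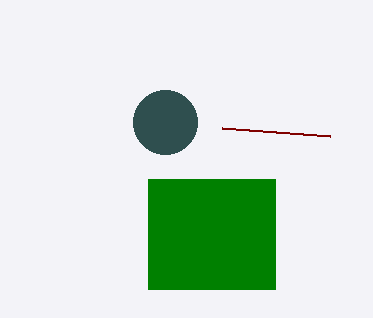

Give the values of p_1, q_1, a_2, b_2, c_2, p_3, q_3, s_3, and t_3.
p_1 = 330
q_1 = 136
a_2 = 165
b_2 = 122
c_2 = 32
p_3 = 148
q_3 = 179
s_3 = 275
t_3 = 289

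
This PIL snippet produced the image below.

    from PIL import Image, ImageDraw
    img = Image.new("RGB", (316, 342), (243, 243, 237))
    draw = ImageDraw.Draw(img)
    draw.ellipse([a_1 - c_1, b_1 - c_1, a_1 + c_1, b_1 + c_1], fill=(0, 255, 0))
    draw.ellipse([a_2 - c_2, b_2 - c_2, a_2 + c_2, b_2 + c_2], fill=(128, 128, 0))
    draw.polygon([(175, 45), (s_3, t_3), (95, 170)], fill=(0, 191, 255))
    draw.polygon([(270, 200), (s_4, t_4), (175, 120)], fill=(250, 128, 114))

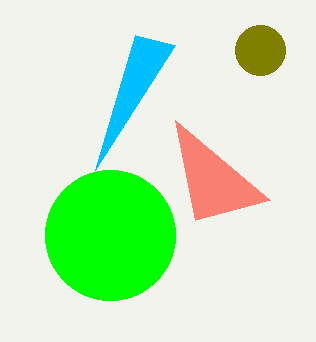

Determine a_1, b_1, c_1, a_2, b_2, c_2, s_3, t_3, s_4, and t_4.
a_1 = 110
b_1 = 235
c_1 = 65
a_2 = 260
b_2 = 50
c_2 = 25
s_3 = 135
t_3 = 35
s_4 = 195
t_4 = 220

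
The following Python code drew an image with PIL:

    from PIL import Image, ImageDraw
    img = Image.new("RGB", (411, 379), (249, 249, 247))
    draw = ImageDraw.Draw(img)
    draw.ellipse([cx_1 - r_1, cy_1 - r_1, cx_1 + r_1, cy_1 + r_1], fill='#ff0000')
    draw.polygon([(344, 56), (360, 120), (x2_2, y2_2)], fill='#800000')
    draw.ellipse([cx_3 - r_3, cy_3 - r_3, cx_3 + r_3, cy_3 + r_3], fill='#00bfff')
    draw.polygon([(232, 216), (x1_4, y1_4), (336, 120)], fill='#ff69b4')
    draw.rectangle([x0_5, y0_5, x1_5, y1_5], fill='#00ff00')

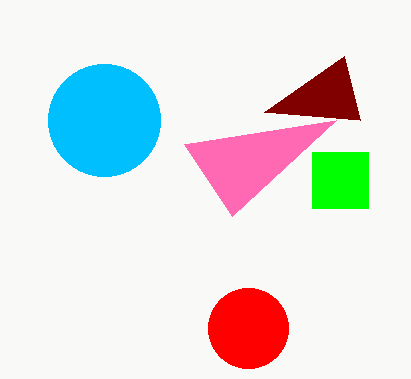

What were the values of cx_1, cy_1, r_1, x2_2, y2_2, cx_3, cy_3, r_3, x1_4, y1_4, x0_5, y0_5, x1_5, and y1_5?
cx_1 = 248, cy_1 = 328, r_1 = 40, x2_2 = 264, y2_2 = 112, cx_3 = 104, cy_3 = 120, r_3 = 56, x1_4 = 184, y1_4 = 144, x0_5 = 312, y0_5 = 152, x1_5 = 368, y1_5 = 208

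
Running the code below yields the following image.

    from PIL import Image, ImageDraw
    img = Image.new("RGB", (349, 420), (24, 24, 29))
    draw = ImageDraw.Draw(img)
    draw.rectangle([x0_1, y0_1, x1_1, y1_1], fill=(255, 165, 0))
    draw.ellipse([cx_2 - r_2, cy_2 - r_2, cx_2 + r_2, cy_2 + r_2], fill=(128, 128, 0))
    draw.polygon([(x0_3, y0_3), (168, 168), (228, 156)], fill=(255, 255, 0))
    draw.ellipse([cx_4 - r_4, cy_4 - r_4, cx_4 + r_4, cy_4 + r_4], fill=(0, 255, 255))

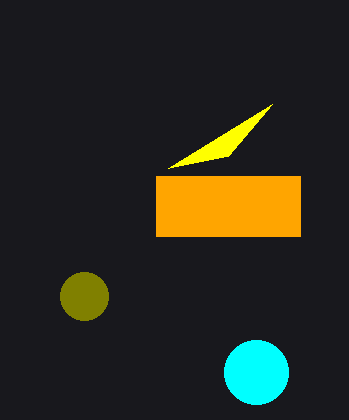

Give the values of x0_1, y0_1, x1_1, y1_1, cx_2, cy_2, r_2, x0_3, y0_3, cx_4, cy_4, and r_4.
x0_1 = 156
y0_1 = 176
x1_1 = 300
y1_1 = 236
cx_2 = 84
cy_2 = 296
r_2 = 24
x0_3 = 272
y0_3 = 104
cx_4 = 256
cy_4 = 372
r_4 = 32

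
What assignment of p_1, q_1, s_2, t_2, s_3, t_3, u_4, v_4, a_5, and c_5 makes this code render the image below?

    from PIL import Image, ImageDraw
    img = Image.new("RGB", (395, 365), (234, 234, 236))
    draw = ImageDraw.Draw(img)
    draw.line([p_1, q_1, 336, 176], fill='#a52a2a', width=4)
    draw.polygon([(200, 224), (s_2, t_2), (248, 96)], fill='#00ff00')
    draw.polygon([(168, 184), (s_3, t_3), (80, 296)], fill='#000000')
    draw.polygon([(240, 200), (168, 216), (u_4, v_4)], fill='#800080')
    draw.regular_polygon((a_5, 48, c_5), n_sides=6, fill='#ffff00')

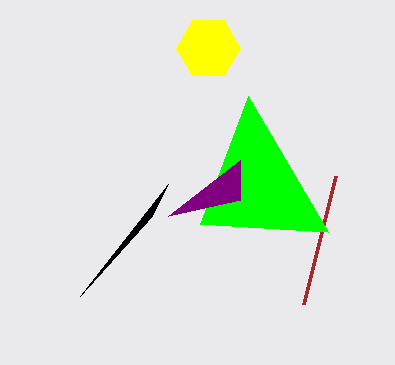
p_1 = 304; q_1 = 304; s_2 = 328; t_2 = 232; s_3 = 152; t_3 = 216; u_4 = 240; v_4 = 160; a_5 = 208; c_5 = 32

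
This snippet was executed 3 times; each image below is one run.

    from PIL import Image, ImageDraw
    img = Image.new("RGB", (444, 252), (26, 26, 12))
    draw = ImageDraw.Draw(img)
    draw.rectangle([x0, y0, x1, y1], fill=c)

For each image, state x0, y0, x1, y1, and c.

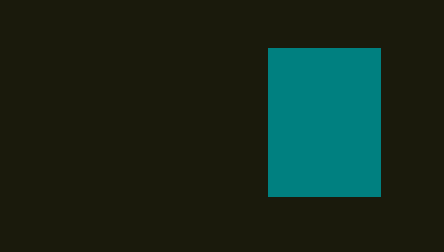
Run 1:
x0 = 268, y0 = 48, x1 = 380, y1 = 196, c = 'teal'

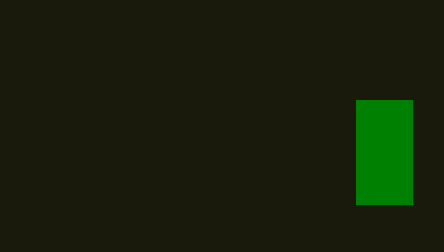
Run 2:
x0 = 356, y0 = 100, x1 = 412, y1 = 204, c = 'green'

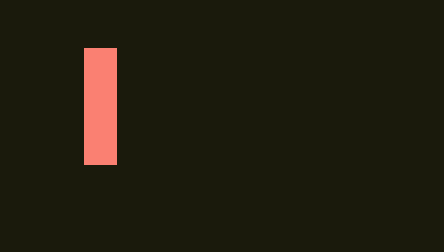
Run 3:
x0 = 84
y0 = 48
x1 = 116
y1 = 164
c = 'salmon'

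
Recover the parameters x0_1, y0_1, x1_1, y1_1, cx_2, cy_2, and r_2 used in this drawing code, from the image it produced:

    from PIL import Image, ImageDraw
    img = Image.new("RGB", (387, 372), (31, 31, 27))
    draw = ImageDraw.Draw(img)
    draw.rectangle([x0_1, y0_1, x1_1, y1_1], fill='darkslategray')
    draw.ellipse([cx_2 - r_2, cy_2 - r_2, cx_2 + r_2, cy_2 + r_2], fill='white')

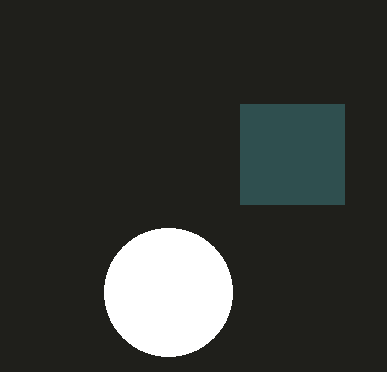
x0_1 = 240; y0_1 = 104; x1_1 = 344; y1_1 = 204; cx_2 = 168; cy_2 = 292; r_2 = 64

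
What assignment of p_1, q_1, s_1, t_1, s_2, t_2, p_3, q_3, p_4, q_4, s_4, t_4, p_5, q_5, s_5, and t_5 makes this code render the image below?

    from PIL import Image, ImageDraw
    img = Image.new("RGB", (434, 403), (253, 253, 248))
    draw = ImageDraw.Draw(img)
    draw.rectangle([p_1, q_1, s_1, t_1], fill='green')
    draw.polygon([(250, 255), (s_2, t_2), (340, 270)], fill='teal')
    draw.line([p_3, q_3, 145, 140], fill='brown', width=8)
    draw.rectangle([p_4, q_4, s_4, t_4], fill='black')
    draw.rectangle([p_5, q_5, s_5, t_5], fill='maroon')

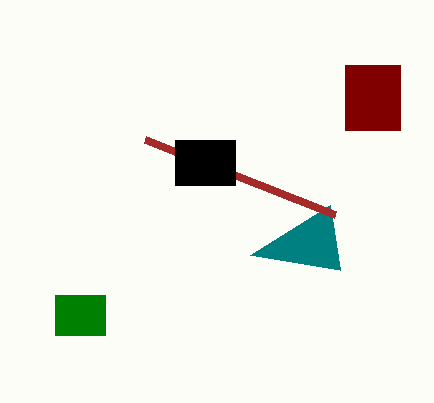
p_1 = 55
q_1 = 295
s_1 = 105
t_1 = 335
s_2 = 330
t_2 = 205
p_3 = 335
q_3 = 215
p_4 = 175
q_4 = 140
s_4 = 235
t_4 = 185
p_5 = 345
q_5 = 65
s_5 = 400
t_5 = 130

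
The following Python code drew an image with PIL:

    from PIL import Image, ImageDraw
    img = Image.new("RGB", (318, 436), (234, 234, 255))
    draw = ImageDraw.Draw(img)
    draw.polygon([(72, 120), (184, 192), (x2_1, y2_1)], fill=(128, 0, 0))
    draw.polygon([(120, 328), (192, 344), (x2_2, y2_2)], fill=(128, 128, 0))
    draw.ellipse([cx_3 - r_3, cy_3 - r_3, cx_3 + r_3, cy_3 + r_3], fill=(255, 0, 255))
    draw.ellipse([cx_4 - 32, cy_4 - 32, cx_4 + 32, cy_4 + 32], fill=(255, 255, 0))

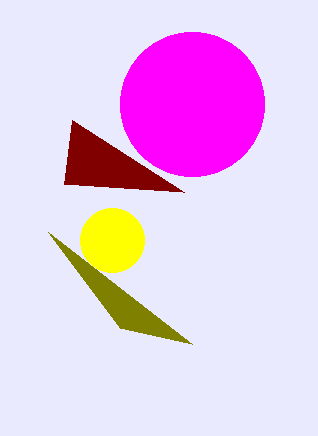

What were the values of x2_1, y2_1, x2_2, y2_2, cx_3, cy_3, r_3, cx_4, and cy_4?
x2_1 = 64
y2_1 = 184
x2_2 = 48
y2_2 = 232
cx_3 = 192
cy_3 = 104
r_3 = 72
cx_4 = 112
cy_4 = 240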